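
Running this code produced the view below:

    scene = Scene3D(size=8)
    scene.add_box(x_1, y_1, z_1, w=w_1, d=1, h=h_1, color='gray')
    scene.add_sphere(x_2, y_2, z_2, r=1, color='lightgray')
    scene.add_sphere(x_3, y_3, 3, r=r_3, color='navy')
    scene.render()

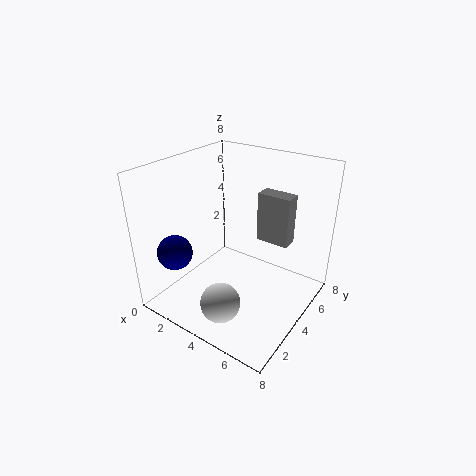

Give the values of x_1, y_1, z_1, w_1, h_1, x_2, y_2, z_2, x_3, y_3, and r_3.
x_1 = 4
y_1 = 6
z_1 = 3
w_1 = 2
h_1 = 3
x_2 = 5
y_2 = 1
z_2 = 2
x_3 = 1
y_3 = 2
r_3 = 1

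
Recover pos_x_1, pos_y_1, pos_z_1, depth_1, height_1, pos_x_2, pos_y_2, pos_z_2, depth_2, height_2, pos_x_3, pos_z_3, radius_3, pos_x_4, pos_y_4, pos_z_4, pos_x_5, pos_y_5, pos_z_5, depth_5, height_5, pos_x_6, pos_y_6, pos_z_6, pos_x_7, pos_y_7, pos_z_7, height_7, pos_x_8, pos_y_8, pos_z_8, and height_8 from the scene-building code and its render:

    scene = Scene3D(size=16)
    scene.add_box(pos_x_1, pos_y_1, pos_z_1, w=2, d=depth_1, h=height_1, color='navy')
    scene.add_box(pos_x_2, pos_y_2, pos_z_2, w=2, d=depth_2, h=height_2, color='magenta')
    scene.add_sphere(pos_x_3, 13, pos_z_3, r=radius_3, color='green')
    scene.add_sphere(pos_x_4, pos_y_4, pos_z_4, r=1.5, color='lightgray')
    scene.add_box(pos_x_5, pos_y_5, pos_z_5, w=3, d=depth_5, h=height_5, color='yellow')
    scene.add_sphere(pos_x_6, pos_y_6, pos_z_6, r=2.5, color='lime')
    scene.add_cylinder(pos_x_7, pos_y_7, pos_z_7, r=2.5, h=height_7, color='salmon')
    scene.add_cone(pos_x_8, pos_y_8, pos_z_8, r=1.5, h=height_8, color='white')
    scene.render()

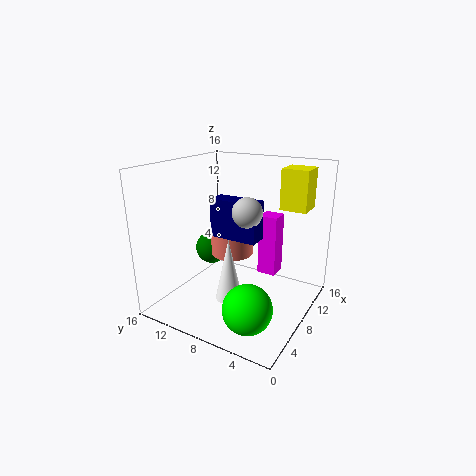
pos_x_1 = 5
pos_y_1 = 4.5
pos_z_1 = 9
depth_1 = 5
height_1 = 4
pos_x_2 = 8
pos_y_2 = 3.5
pos_z_2 = 4.5
depth_2 = 2
height_2 = 6.5
pos_x_3 = 10
pos_z_3 = 5
radius_3 = 2
pos_x_4 = 5.5
pos_y_4 = 5.5
pos_z_4 = 12
pos_x_5 = 11
pos_y_5 = 1.5
pos_z_5 = 11
depth_5 = 3
height_5 = 4.5
pos_x_6 = 3
pos_y_6 = 4
pos_z_6 = 3
pos_x_7 = 10
pos_y_7 = 10
pos_z_7 = 5
height_7 = 3.5
pos_x_8 = 6
pos_y_8 = 8
pos_z_8 = 1.5
height_8 = 7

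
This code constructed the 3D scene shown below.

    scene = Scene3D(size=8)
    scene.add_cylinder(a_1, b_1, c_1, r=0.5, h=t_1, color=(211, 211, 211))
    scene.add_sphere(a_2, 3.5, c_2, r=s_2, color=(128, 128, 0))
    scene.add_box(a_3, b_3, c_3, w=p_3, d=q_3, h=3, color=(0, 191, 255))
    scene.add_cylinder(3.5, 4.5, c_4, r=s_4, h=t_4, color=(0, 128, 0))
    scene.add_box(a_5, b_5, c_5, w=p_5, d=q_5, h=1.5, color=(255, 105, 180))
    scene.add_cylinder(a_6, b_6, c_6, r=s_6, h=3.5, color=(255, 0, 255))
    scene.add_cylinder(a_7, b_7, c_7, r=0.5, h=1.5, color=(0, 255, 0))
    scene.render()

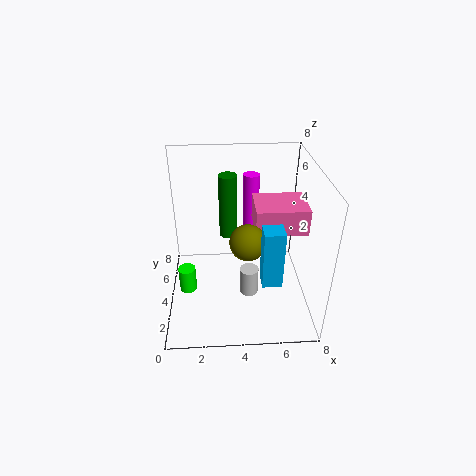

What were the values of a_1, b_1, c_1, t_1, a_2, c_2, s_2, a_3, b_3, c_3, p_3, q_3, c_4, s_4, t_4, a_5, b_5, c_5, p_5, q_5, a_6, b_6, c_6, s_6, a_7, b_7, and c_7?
a_1 = 4.5
b_1 = 2.5
c_1 = 1.5
t_1 = 1.5
a_2 = 4.5
c_2 = 4
s_2 = 1
a_3 = 5
b_3 = 1
c_3 = 3
p_3 = 1
q_3 = 1
c_4 = 4
s_4 = 0.5
t_4 = 3.5
a_5 = 5
b_5 = 4
c_5 = 4
p_5 = 3
q_5 = 2.5
a_6 = 5
b_6 = 7
c_6 = 3
s_6 = 0.5
a_7 = 1
b_7 = 4
c_7 = 0.5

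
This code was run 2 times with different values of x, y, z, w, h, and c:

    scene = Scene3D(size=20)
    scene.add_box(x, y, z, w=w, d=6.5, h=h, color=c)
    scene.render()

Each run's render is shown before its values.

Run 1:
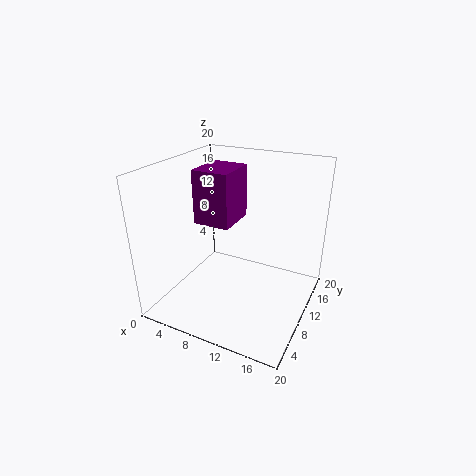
x = 2.5; y = 10.5; z = 10.5; w = 5.5; h = 8; c = 'purple'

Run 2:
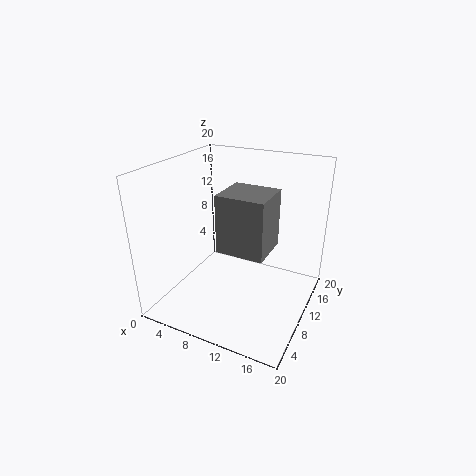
x = 7; y = 9; z = 7.5; w = 7; h = 8.5; c = 'gray'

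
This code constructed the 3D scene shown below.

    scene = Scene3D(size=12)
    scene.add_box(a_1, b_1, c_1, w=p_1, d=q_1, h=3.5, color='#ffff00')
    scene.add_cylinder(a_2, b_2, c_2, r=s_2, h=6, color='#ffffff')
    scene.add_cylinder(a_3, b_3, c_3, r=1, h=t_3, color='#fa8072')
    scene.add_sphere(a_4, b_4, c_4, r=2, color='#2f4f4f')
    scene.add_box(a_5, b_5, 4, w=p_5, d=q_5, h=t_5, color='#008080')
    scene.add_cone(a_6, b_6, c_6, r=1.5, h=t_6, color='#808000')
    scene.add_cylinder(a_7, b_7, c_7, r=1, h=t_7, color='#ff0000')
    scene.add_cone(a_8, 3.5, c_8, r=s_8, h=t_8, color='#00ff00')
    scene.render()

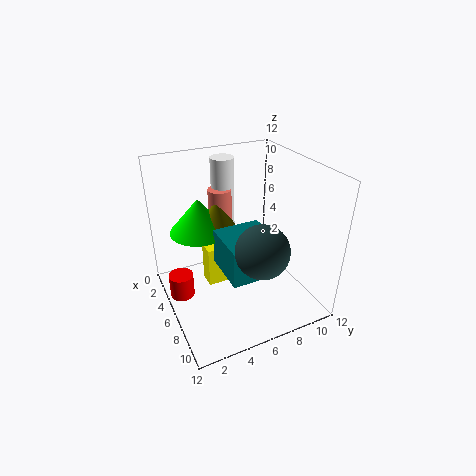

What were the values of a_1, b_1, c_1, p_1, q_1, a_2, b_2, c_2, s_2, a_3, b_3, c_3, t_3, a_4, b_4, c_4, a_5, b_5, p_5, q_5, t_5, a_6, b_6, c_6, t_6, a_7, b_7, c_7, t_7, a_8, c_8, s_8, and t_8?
a_1 = 4
b_1 = 3.5
c_1 = 1.5
p_1 = 1.5
q_1 = 3
a_2 = 3
b_2 = 6
c_2 = 6
s_2 = 1
a_3 = 3.5
b_3 = 5.5
c_3 = 6.5
t_3 = 3
a_4 = 10
b_4 = 6
c_4 = 7
a_5 = 5.5
b_5 = 4
p_5 = 4
q_5 = 4
t_5 = 3
a_6 = 4
b_6 = 5
c_6 = 6.5
t_6 = 2.5
a_7 = 5.5
b_7 = 1
c_7 = 1.5
t_7 = 2
a_8 = 3.5
c_8 = 6
s_8 = 2.5
t_8 = 3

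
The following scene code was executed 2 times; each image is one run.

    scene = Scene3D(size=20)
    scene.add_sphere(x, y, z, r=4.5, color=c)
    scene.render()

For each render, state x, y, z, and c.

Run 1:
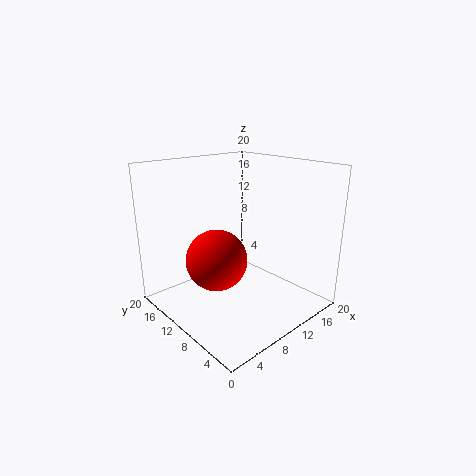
x = 8.5
y = 13
z = 6
c = 'red'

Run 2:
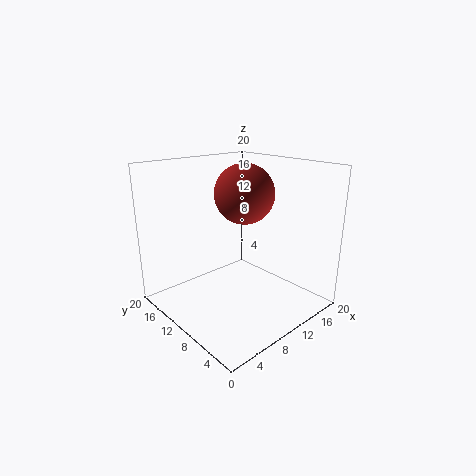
x = 14
y = 13
z = 15
c = 'brown'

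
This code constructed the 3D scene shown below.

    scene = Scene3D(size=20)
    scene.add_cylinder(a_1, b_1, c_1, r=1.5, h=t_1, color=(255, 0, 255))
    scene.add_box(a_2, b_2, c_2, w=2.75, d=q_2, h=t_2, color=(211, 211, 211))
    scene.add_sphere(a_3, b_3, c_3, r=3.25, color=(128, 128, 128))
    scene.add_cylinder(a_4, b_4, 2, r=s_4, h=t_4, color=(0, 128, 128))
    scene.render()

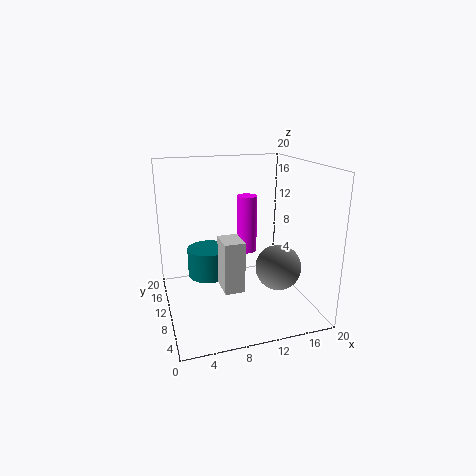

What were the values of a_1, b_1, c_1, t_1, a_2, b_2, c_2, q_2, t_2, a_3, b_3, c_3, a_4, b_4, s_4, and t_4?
a_1 = 12.5, b_1 = 13.5, c_1 = 6.5, t_1 = 8.5, a_2 = 7, b_2 = 6, c_2 = 3.75, q_2 = 3.75, t_2 = 7, a_3 = 15.5, b_3 = 8.25, c_3 = 5.5, a_4 = 7, b_4 = 16, s_4 = 3.25, t_4 = 4.5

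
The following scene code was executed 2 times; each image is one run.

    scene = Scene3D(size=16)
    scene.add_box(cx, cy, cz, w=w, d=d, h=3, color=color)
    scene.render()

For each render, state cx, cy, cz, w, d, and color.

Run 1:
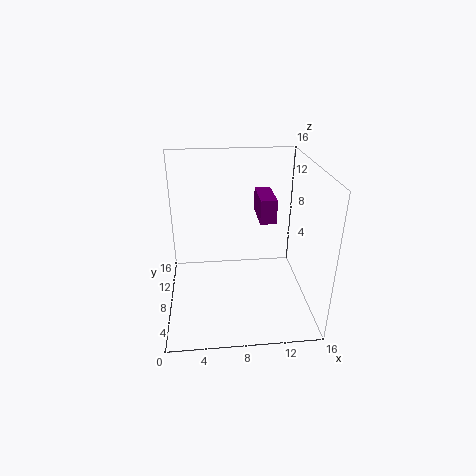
cx = 11
cy = 11
cz = 8
w = 2
d = 5
color = 'purple'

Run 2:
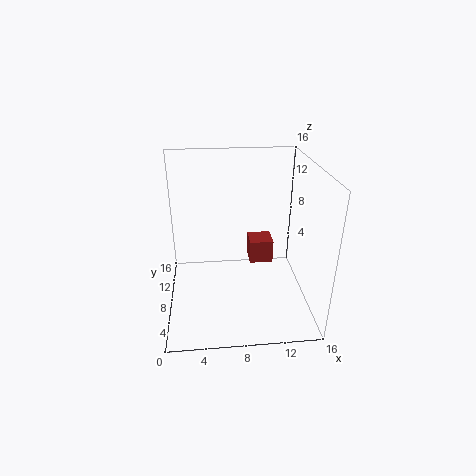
cx = 10
cy = 12
cz = 2
w = 3
d = 3
color = 'brown'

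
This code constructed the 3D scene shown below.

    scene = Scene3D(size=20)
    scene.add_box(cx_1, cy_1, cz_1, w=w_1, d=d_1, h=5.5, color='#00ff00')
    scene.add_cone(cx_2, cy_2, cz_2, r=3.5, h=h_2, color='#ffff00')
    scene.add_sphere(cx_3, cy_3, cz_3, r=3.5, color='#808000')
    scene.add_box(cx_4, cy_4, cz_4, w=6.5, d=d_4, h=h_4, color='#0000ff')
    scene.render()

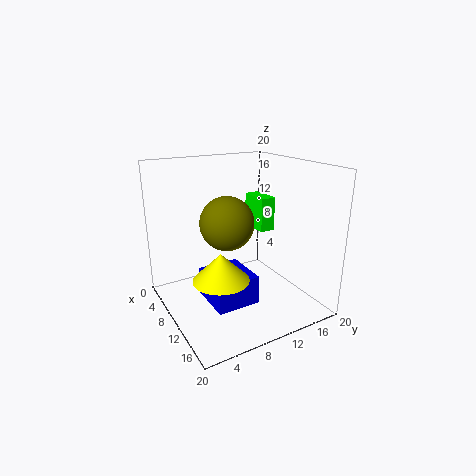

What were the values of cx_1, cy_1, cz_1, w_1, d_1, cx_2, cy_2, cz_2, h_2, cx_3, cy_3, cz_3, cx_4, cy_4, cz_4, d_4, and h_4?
cx_1 = 0.5; cy_1 = 17; cz_1 = 8; w_1 = 5; d_1 = 2.5; cx_2 = 14.5; cy_2 = 5; cz_2 = 7; h_2 = 3.5; cx_3 = 11.5; cy_3 = 7.5; cz_3 = 13; cx_4 = 7.5; cy_4 = 5; cz_4 = 1.5; d_4 = 6; h_4 = 4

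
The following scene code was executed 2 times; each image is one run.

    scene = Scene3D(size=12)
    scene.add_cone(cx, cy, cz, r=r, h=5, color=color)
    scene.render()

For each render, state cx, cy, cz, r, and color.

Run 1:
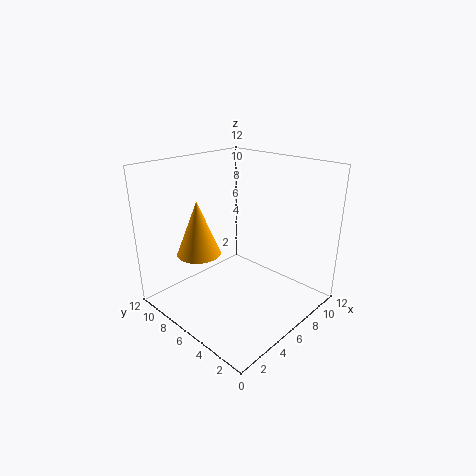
cx = 5
cy = 10
cz = 3.5
r = 2
color = 'orange'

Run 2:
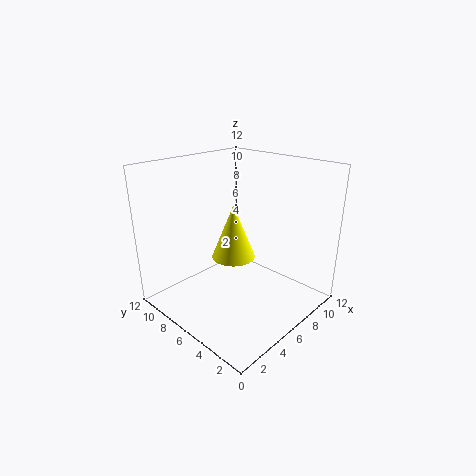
cx = 7.5
cy = 8
cz = 3
r = 2
color = 'yellow'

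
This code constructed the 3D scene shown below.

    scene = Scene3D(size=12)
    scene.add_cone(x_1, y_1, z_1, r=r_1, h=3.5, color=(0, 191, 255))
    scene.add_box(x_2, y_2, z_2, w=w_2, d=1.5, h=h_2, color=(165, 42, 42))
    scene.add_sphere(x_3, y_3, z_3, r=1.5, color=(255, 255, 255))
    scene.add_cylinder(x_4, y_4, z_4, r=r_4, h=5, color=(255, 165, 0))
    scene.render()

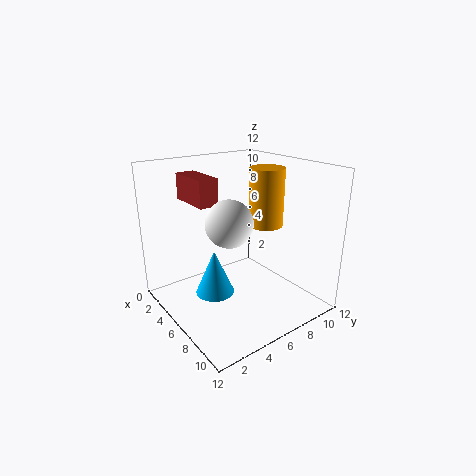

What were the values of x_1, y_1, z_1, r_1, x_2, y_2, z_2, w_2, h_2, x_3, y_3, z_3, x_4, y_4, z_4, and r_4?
x_1 = 7; y_1 = 3; z_1 = 2.5; r_1 = 1.5; x_2 = 3.5; y_2 = 2; z_2 = 9.5; w_2 = 3.5; h_2 = 2; x_3 = 10.5; y_3 = 2; z_3 = 9.5; x_4 = 6; y_4 = 9; z_4 = 6.5; r_4 = 1.5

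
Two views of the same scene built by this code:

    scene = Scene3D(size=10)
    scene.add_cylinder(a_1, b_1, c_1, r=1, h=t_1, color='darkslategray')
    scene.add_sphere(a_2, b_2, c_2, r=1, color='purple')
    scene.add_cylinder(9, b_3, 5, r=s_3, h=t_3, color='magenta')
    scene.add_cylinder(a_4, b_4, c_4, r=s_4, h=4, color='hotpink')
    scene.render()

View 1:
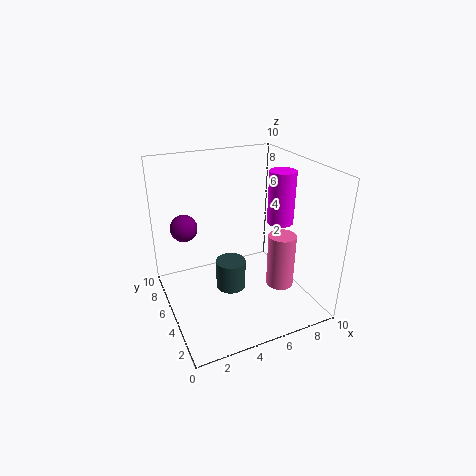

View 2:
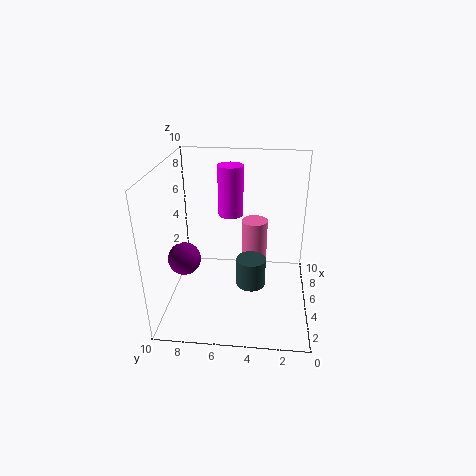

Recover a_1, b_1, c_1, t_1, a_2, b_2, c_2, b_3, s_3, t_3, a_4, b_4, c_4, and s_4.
a_1 = 4, b_1 = 4, c_1 = 2, t_1 = 2, a_2 = 2, b_2 = 8, c_2 = 5, b_3 = 6, s_3 = 1, t_3 = 4, a_4 = 8, b_4 = 4, c_4 = 1, s_4 = 1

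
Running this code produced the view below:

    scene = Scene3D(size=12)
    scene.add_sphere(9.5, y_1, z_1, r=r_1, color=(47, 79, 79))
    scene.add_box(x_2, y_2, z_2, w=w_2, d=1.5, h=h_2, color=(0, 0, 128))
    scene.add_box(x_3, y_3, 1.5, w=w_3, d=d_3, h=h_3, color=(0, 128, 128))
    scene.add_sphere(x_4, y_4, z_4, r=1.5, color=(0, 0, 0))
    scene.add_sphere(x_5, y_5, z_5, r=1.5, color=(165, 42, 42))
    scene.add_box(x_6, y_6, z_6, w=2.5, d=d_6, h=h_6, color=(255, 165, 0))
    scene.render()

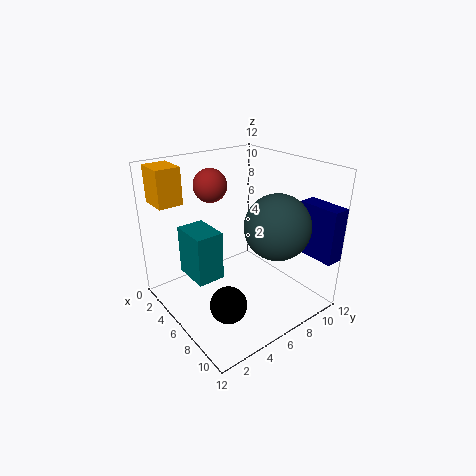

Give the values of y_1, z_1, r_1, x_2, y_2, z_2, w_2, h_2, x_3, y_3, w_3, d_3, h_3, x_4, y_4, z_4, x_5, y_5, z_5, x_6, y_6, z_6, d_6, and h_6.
y_1 = 7, z_1 = 8, r_1 = 2.5, x_2 = 8.5, y_2 = 10.5, z_2 = 4.5, w_2 = 3.5, h_2 = 4.5, x_3 = 1, y_3 = 3, w_3 = 3.5, d_3 = 2.5, h_3 = 4.5, x_4 = 8, y_4 = 3.5, z_4 = 1.5, x_5 = 2, y_5 = 6, z_5 = 9.5, x_6 = 1, y_6 = 0.5, z_6 = 9, d_6 = 2, h_6 = 3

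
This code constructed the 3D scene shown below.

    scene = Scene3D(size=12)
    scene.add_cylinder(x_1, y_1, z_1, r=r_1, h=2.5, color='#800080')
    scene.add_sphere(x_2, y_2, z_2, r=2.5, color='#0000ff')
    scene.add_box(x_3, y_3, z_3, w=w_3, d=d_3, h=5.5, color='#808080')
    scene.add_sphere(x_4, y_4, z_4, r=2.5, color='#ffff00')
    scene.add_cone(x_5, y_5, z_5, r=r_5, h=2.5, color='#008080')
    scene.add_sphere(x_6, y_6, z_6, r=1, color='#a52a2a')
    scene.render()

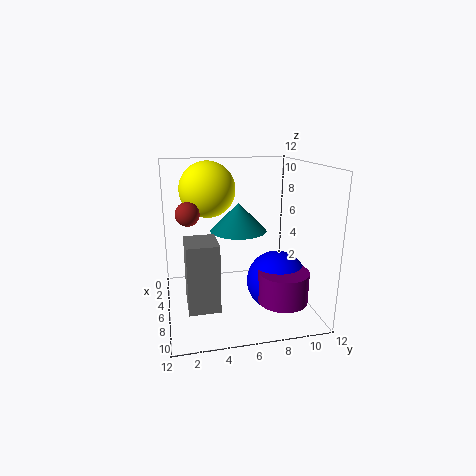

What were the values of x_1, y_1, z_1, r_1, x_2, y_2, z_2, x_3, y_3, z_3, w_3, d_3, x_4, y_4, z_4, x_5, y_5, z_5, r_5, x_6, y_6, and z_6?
x_1 = 9, y_1 = 9, z_1 = 1.5, r_1 = 2, x_2 = 7.5, y_2 = 9, z_2 = 2.5, x_3 = 6, y_3 = 1.5, z_3 = 1, w_3 = 3, d_3 = 2.5, x_4 = 2.5, y_4 = 4, z_4 = 9.5, x_5 = 4, y_5 = 6.5, z_5 = 6, r_5 = 2.5, x_6 = 5, y_6 = 2, z_6 = 8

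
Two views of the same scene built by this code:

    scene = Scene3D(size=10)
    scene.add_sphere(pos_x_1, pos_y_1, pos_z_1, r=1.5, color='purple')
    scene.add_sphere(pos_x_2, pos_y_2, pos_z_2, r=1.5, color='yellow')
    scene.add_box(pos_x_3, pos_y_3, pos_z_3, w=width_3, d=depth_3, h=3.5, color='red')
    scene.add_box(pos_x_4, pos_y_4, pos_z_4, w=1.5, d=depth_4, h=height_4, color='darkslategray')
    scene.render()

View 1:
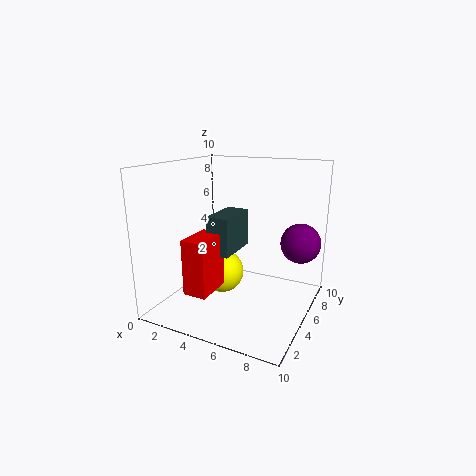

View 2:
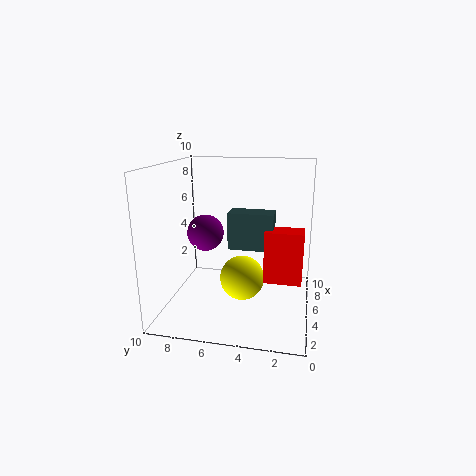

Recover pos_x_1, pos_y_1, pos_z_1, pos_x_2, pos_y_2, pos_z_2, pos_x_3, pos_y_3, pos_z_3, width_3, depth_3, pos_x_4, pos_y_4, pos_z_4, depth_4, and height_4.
pos_x_1 = 8.5; pos_y_1 = 8.5; pos_z_1 = 4; pos_x_2 = 4; pos_y_2 = 4.5; pos_z_2 = 2.5; pos_x_3 = 3.5; pos_y_3 = 0.5; pos_z_3 = 2.5; width_3 = 1.5; depth_3 = 2.5; pos_x_4 = 4; pos_y_4 = 2.5; pos_z_4 = 4.5; depth_4 = 3; height_4 = 2.5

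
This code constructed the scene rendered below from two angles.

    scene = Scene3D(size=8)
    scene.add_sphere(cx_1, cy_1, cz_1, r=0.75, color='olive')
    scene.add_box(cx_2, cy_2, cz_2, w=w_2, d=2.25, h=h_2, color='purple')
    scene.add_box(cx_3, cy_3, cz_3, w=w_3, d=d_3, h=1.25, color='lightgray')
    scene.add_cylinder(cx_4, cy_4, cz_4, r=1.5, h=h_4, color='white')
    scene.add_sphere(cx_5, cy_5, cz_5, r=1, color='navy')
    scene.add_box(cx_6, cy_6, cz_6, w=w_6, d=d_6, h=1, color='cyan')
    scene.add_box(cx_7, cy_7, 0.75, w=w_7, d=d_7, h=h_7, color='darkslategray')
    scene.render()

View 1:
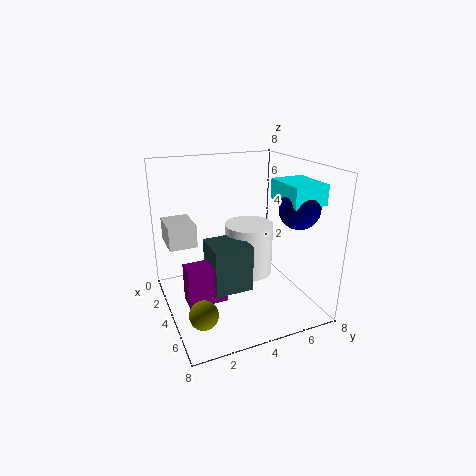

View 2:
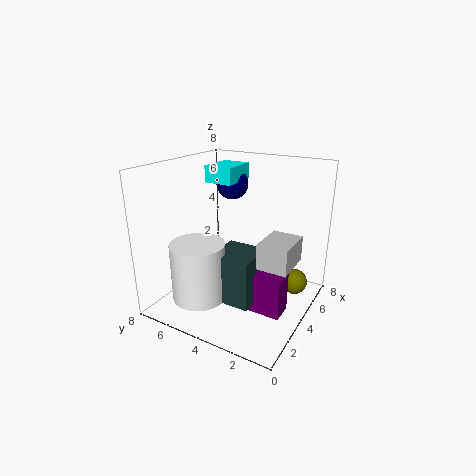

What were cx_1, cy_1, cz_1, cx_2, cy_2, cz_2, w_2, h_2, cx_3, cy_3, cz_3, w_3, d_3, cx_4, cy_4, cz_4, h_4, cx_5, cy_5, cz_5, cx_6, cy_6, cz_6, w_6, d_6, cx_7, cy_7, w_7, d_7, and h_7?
cx_1 = 6; cy_1 = 1.25; cz_1 = 1; cx_2 = 3; cy_2 = 1; cz_2 = 0.25; w_2 = 1.25; h_2 = 2.25; cx_3 = 1.75; cy_3 = 0.25; cz_3 = 3.75; w_3 = 2; d_3 = 1.5; cx_4 = 2.25; cy_4 = 5.5; cz_4 = 0.75; h_4 = 3.25; cx_5 = 6.75; cy_5 = 6; cz_5 = 6.25; cx_6 = 5.25; cy_6 = 5.25; cz_6 = 6.5; w_6 = 2.25; d_6 = 1.75; cx_7 = 2.25; cy_7 = 2.5; w_7 = 2.25; d_7 = 2.25; h_7 = 2.75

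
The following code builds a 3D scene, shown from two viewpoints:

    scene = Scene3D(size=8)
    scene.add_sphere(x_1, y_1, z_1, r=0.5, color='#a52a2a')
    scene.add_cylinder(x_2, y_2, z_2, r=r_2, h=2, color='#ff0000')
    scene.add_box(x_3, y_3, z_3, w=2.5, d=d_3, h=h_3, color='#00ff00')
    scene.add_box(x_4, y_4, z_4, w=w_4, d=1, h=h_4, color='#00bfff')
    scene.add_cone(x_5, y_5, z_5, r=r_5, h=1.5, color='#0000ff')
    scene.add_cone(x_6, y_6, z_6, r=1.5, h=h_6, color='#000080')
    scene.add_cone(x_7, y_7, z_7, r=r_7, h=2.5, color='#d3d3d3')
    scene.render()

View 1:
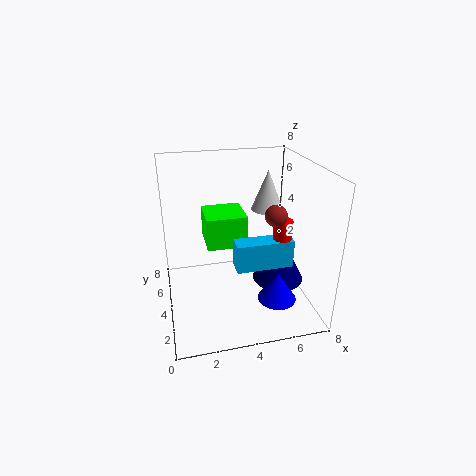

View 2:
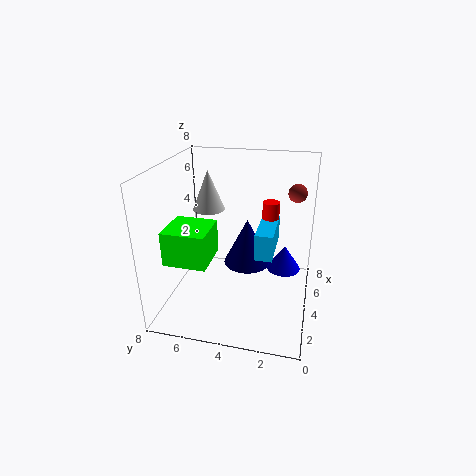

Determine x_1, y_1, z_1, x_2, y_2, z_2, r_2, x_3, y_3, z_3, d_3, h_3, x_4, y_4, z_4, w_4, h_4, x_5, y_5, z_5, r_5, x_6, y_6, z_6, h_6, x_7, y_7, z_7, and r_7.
x_1 = 5
y_1 = 1
z_1 = 6.5
x_2 = 6
y_2 = 2.5
z_2 = 3.5
r_2 = 0.5
x_3 = 2.5
y_3 = 5.5
z_3 = 2.5
d_3 = 2.5
h_3 = 2
x_4 = 3.5
y_4 = 2
z_4 = 3
w_4 = 3
h_4 = 1.5
x_5 = 5.5
y_5 = 1.5
z_5 = 1.5
r_5 = 1
x_6 = 6.5
y_6 = 4
z_6 = 1
h_6 = 3
x_7 = 6.5
y_7 = 6.5
z_7 = 4.5
r_7 = 1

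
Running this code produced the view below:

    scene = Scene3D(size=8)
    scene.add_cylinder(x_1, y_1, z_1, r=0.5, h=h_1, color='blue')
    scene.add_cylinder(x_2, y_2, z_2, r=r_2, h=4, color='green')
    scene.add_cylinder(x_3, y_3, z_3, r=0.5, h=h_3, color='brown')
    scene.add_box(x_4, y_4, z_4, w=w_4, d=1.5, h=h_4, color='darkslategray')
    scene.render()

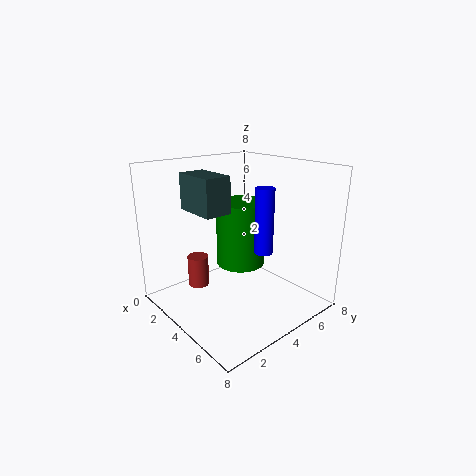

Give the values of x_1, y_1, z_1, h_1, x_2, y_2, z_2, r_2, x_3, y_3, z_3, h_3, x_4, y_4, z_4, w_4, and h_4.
x_1 = 5.5
y_1 = 4.5
z_1 = 3.5
h_1 = 3.5
x_2 = 2.5
y_2 = 5.5
z_2 = 1.5
r_2 = 1.5
x_3 = 4.5
y_3 = 1
z_3 = 2.5
h_3 = 1.5
x_4 = 1.5
y_4 = 2
z_4 = 5.5
w_4 = 2.5
h_4 = 2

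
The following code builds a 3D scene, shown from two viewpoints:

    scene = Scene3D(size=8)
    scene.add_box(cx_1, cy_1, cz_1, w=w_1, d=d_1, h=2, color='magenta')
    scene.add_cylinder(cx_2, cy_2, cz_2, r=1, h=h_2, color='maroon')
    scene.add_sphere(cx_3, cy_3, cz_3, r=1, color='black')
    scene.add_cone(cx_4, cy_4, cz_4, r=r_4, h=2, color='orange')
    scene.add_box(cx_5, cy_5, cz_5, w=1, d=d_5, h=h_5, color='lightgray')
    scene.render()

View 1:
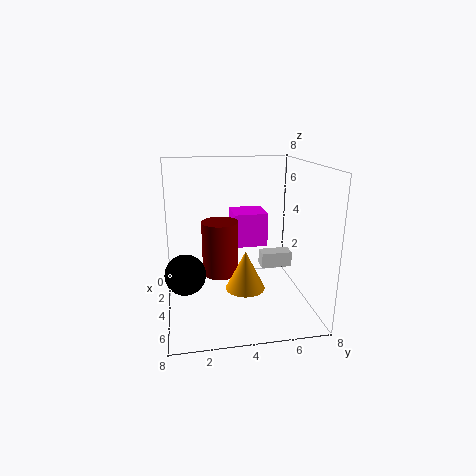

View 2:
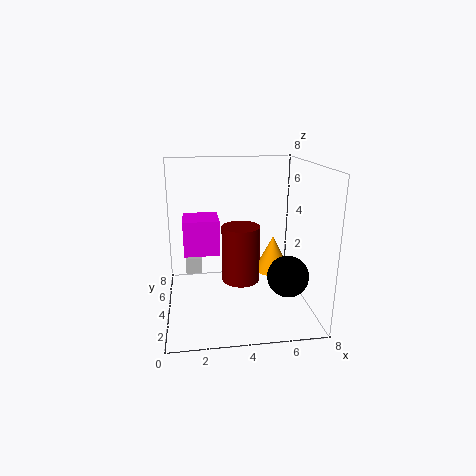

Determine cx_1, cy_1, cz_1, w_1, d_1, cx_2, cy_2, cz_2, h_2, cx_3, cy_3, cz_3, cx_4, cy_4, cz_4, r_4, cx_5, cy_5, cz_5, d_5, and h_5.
cx_1 = 1
cy_1 = 4
cz_1 = 3
w_1 = 2
d_1 = 2
cx_2 = 4
cy_2 = 3
cz_2 = 2
h_2 = 3
cx_3 = 6
cy_3 = 1
cz_3 = 3
cx_4 = 6
cy_4 = 4
cz_4 = 2
r_4 = 1
cx_5 = 1
cy_5 = 6
cz_5 = 1
d_5 = 2
h_5 = 1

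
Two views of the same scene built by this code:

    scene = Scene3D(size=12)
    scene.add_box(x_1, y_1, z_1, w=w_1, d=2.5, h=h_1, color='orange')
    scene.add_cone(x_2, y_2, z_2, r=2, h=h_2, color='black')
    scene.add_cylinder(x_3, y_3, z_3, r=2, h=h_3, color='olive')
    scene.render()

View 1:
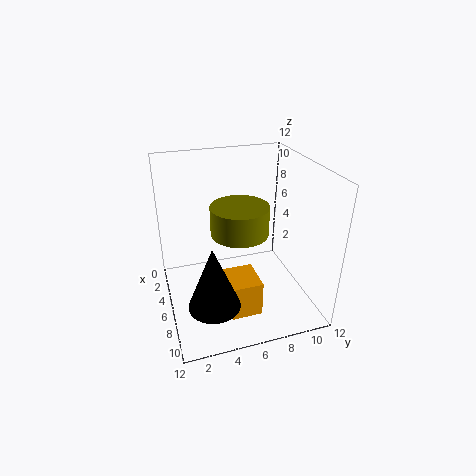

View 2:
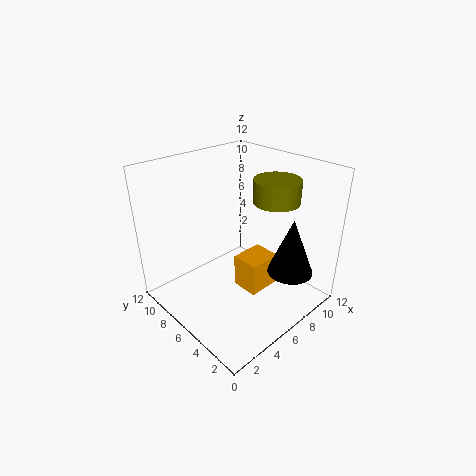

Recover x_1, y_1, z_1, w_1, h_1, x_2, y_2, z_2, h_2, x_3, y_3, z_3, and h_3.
x_1 = 6.5; y_1 = 4.5; z_1 = 0.5; w_1 = 3; h_1 = 3; x_2 = 9.5; y_2 = 3; z_2 = 2.5; h_2 = 5; x_3 = 9.5; y_3 = 5; z_3 = 8.5; h_3 = 2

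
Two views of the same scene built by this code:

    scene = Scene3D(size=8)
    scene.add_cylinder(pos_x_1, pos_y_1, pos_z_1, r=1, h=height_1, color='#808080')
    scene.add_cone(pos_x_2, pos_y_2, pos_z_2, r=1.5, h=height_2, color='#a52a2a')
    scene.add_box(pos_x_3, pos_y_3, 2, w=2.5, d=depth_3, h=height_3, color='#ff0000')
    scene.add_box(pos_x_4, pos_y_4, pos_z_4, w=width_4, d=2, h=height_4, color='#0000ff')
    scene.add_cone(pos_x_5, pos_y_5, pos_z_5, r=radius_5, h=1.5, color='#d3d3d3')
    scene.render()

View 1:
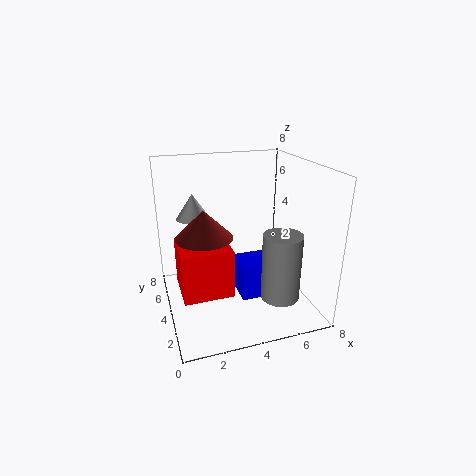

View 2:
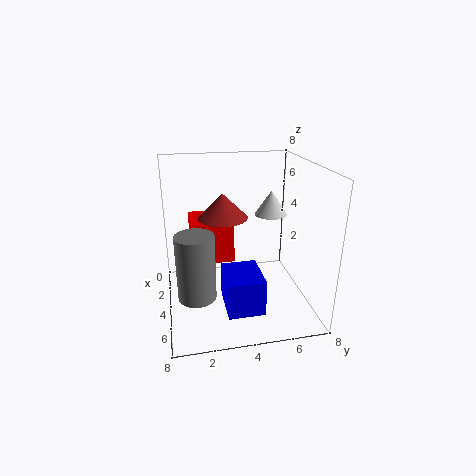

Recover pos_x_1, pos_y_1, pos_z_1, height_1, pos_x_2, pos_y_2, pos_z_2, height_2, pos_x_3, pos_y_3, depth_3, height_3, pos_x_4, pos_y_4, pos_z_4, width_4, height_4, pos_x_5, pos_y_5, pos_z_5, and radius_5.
pos_x_1 = 5.5
pos_y_1 = 1.5
pos_z_1 = 1.5
height_1 = 3.5
pos_x_2 = 2
pos_y_2 = 3.5
pos_z_2 = 4.5
height_2 = 1.5
pos_x_3 = 0.5
pos_y_3 = 1.5
depth_3 = 2.5
height_3 = 2.5
pos_x_4 = 4
pos_y_4 = 3
pos_z_4 = 0.5
width_4 = 2.5
height_4 = 2
pos_x_5 = 2
pos_y_5 = 6.5
pos_z_5 = 4.5
radius_5 = 1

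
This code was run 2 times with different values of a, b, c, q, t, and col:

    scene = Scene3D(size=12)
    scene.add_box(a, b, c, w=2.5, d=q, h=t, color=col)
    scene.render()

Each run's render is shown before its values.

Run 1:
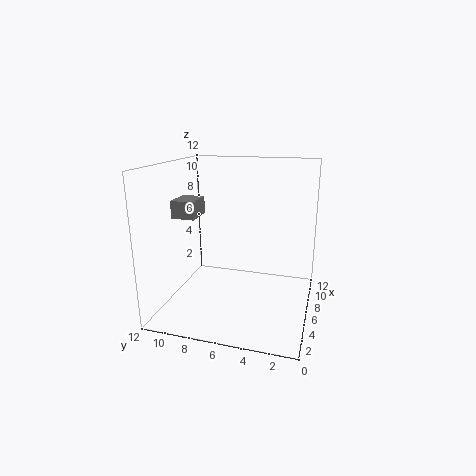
a = 5, b = 9.5, c = 7.5, q = 2, t = 1.5, col = 'gray'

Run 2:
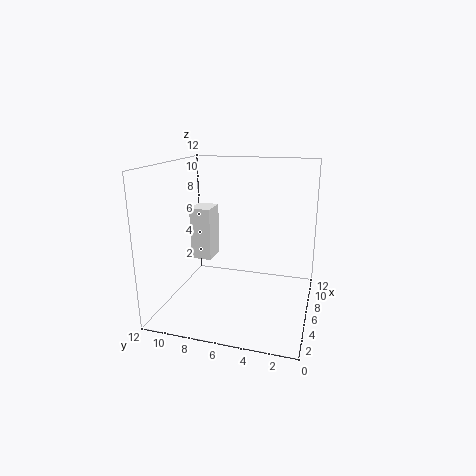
a = 8.5, b = 9.5, c = 2.5, q = 2, t = 5, col = 'white'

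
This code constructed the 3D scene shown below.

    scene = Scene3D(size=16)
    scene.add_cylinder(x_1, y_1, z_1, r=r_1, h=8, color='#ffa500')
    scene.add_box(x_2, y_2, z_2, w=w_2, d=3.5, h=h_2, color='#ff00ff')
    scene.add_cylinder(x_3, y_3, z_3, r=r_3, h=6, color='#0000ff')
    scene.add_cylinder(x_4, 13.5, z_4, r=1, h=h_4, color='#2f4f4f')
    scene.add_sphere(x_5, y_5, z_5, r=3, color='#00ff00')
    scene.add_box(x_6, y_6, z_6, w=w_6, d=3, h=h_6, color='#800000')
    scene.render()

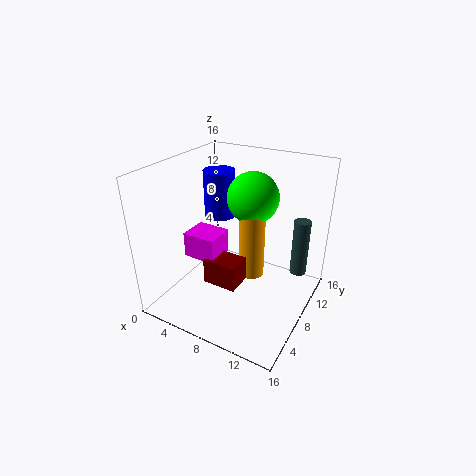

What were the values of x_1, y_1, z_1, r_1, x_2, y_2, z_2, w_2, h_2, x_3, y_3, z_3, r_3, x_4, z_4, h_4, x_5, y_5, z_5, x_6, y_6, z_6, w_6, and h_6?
x_1 = 8.5; y_1 = 10.5; z_1 = 2; r_1 = 1.5; x_2 = 1.5; y_2 = 6.5; z_2 = 4.5; w_2 = 4; h_2 = 3; x_3 = 2.5; y_3 = 13; z_3 = 7.5; r_3 = 2; x_4 = 13.5; z_4 = 2; h_4 = 7; x_5 = 8; y_5 = 11.5; z_5 = 11.5; x_6 = 4.5; y_6 = 6; z_6 = 2; w_6 = 4; h_6 = 3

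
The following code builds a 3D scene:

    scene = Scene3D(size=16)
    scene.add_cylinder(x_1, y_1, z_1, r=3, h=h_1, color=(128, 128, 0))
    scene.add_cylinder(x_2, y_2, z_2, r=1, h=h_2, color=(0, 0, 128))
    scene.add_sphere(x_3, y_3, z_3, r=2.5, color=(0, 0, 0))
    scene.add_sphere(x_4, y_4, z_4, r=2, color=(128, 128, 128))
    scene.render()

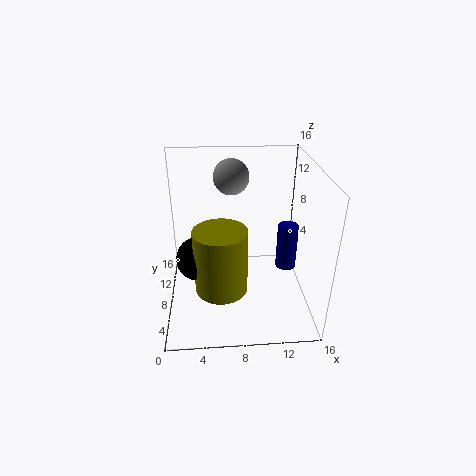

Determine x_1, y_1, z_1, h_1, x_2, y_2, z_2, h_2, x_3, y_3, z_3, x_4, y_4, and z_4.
x_1 = 6, y_1 = 7, z_1 = 2, h_1 = 7.5, x_2 = 12.5, y_2 = 4, z_2 = 7, h_2 = 4.5, x_3 = 3.5, y_3 = 8, z_3 = 5.5, x_4 = 7.5, y_4 = 11, z_4 = 14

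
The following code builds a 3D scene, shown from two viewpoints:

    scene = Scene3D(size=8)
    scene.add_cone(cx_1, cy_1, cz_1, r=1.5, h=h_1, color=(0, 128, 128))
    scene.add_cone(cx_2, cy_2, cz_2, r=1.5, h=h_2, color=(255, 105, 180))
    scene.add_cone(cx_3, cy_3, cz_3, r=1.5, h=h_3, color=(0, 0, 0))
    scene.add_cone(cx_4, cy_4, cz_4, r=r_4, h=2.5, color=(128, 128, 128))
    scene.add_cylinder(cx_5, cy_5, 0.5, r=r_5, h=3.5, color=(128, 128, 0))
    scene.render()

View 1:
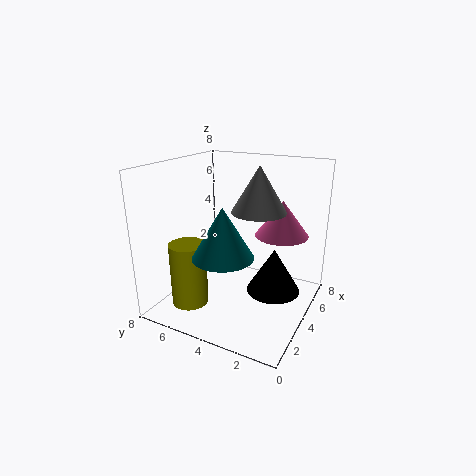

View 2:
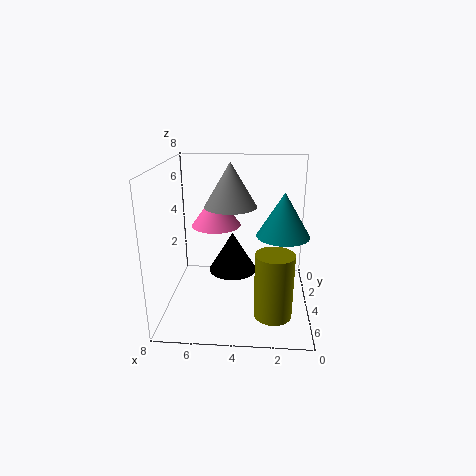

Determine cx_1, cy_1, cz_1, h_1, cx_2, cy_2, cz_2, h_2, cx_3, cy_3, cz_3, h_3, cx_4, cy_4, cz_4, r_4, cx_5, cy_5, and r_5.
cx_1 = 1.5; cy_1 = 3.5; cz_1 = 4; h_1 = 2.5; cx_2 = 5.5; cy_2 = 2; cz_2 = 4; h_2 = 2; cx_3 = 4.5; cy_3 = 2; cz_3 = 1; h_3 = 2.5; cx_4 = 4.5; cy_4 = 3; cz_4 = 5.5; r_4 = 1.5; cx_5 = 2; cy_5 = 6; r_5 = 1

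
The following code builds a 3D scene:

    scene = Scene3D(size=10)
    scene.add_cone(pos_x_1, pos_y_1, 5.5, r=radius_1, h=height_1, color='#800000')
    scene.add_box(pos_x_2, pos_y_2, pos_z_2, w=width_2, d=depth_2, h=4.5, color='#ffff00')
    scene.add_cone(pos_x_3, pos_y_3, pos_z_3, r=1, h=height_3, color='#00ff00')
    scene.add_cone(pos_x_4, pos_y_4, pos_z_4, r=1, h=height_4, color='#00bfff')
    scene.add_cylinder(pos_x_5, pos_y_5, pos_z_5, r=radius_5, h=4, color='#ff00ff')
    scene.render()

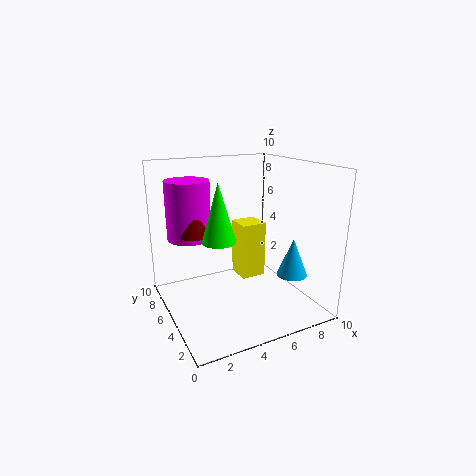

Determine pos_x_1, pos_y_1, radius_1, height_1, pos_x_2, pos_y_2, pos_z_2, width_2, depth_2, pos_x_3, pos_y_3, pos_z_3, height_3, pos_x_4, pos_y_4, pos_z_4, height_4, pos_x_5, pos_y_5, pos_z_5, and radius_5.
pos_x_1 = 2, pos_y_1 = 5.5, radius_1 = 1, height_1 = 2.5, pos_x_2 = 6.5, pos_y_2 = 7, pos_z_2 = 0.5, width_2 = 2, depth_2 = 2, pos_x_3 = 2.5, pos_y_3 = 2.5, pos_z_3 = 6, height_3 = 3.5, pos_x_4 = 7.5, pos_y_4 = 2, pos_z_4 = 3, height_4 = 2.5, pos_x_5 = 2, pos_y_5 = 6.5, pos_z_5 = 5, radius_5 = 1.5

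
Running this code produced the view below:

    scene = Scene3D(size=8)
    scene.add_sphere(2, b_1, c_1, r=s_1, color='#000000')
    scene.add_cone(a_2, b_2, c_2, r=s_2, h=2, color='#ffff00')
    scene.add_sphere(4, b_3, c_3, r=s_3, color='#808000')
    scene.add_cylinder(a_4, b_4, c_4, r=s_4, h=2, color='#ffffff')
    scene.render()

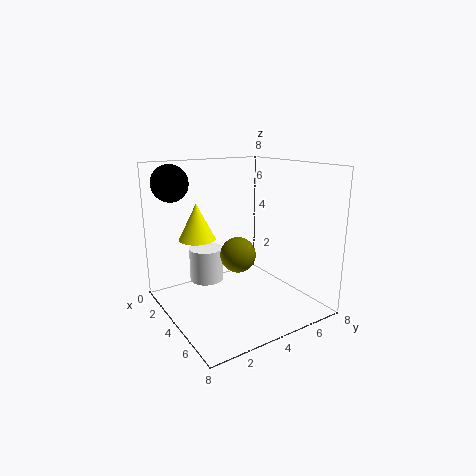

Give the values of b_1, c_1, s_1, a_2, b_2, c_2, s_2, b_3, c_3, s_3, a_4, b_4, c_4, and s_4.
b_1 = 1; c_1 = 7; s_1 = 1; a_2 = 3; b_2 = 2; c_2 = 4; s_2 = 1; b_3 = 4; c_3 = 3; s_3 = 1; a_4 = 2; b_4 = 3; c_4 = 1; s_4 = 1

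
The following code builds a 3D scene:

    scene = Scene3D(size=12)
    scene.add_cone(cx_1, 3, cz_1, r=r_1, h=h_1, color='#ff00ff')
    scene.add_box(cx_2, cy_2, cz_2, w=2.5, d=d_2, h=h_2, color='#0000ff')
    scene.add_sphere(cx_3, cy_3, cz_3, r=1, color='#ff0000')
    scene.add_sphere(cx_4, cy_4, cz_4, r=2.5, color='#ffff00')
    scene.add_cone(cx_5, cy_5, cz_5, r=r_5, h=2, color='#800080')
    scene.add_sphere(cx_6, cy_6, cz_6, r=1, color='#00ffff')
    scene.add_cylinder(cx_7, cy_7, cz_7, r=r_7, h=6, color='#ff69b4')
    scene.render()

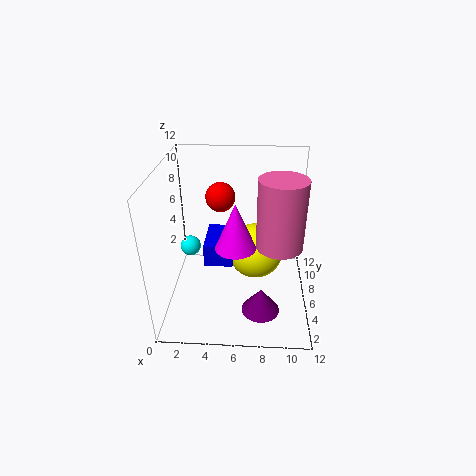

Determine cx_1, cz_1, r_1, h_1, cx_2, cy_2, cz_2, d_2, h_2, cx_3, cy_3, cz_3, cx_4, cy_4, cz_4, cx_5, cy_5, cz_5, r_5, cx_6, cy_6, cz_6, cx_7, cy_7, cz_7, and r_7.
cx_1 = 6; cz_1 = 7; r_1 = 1.5; h_1 = 3.5; cx_2 = 3; cy_2 = 6; cz_2 = 3; d_2 = 4; h_2 = 2; cx_3 = 5; cy_3 = 3; cz_3 = 11; cx_4 = 7.5; cy_4 = 8; cz_4 = 3.5; cx_5 = 8; cy_5 = 2.5; cz_5 = 1.5; r_5 = 1.5; cx_6 = 1; cy_6 = 10; cz_6 = 2.5; cx_7 = 9.5; cy_7 = 6.5; cz_7 = 5; r_7 = 2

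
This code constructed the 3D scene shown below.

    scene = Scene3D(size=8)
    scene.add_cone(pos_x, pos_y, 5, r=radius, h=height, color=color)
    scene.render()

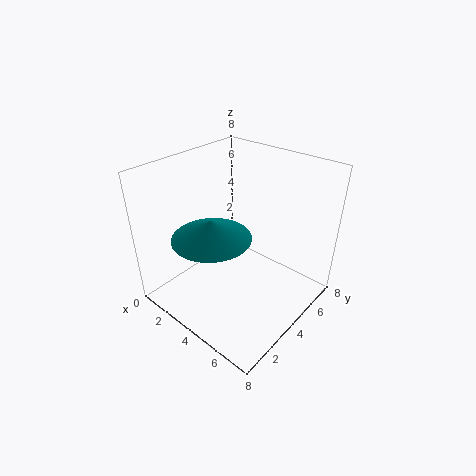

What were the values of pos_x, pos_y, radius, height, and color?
pos_x = 4
pos_y = 2
radius = 2
height = 1
color = 'teal'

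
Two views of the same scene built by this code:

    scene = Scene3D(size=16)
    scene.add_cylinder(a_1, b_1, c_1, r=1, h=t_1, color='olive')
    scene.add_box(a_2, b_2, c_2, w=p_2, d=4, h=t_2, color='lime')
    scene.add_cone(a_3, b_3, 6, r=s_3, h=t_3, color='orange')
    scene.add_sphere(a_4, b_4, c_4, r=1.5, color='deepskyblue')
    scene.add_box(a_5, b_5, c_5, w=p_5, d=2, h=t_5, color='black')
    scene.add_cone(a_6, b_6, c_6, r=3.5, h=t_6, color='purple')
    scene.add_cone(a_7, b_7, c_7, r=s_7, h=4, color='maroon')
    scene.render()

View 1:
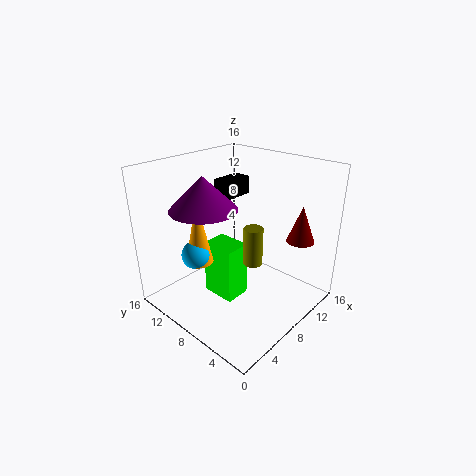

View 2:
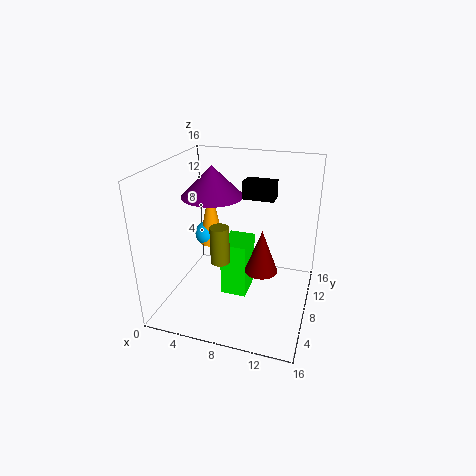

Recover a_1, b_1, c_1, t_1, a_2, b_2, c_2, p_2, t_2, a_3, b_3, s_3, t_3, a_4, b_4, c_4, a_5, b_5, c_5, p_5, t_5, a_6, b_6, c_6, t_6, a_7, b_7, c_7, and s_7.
a_1 = 7; b_1 = 5; c_1 = 6.5; t_1 = 4; a_2 = 6; b_2 = 7.5; c_2 = 0.5; p_2 = 3; t_2 = 6.5; a_3 = 4; b_3 = 10; s_3 = 1.5; t_3 = 7; a_4 = 3.5; b_4 = 10; c_4 = 7; a_5 = 8; b_5 = 9.5; c_5 = 12; p_5 = 3.5; t_5 = 2; a_6 = 4.5; b_6 = 9.5; c_6 = 12; t_6 = 3.5; a_7 = 12; b_7 = 2.5; c_7 = 8; s_7 = 1.5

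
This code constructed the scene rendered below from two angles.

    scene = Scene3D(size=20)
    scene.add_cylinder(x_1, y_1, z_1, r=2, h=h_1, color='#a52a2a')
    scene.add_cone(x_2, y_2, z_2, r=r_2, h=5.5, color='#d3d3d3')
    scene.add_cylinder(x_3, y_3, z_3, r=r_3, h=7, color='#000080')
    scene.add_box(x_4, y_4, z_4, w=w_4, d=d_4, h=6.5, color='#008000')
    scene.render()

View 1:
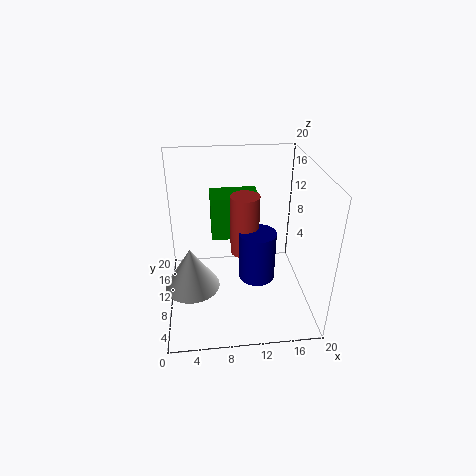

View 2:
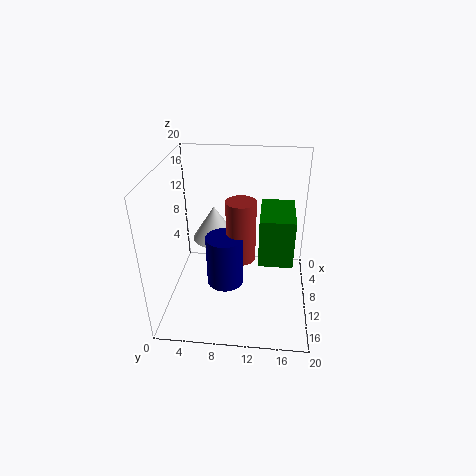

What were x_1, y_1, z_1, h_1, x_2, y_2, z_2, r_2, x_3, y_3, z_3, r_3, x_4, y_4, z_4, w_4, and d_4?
x_1 = 11
y_1 = 10.5
z_1 = 7.5
h_1 = 8.5
x_2 = 3.5
y_2 = 5.5
z_2 = 6
r_2 = 3.5
x_3 = 12.5
y_3 = 8.5
z_3 = 4.5
r_3 = 2.5
x_4 = 6.5
y_4 = 13
z_4 = 8
w_4 = 7
d_4 = 4.5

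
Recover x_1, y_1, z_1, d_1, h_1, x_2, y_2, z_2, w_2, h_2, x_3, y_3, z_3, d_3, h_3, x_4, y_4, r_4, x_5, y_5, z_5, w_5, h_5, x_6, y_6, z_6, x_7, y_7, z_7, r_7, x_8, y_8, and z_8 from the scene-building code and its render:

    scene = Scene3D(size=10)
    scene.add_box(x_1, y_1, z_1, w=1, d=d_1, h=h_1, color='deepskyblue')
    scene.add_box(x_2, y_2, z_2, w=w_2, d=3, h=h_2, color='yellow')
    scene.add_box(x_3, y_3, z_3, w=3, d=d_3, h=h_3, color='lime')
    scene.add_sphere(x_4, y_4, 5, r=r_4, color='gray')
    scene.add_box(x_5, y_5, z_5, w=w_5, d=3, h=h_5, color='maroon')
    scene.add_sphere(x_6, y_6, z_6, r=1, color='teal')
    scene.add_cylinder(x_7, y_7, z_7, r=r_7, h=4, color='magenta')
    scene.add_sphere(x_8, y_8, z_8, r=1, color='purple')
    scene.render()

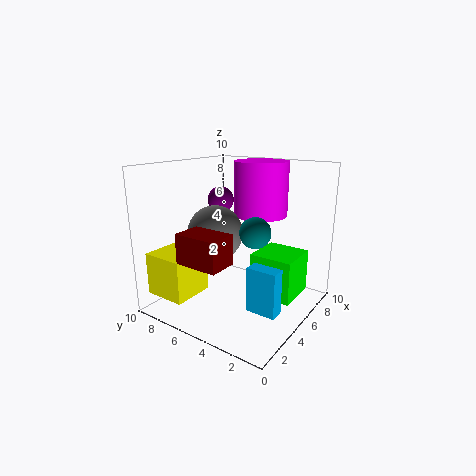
x_1 = 3
y_1 = 1
z_1 = 1
d_1 = 2
h_1 = 3
x_2 = 1
y_2 = 7
z_2 = 1
w_2 = 3
h_2 = 3
x_3 = 5
y_3 = 1
z_3 = 1
d_3 = 3
h_3 = 3
x_4 = 5
y_4 = 7
r_4 = 2
x_5 = 1
y_5 = 4
z_5 = 4
w_5 = 2
h_5 = 2
x_6 = 4
y_6 = 3
z_6 = 6
x_7 = 8
y_7 = 5
z_7 = 6
r_7 = 2
x_8 = 7
y_8 = 8
z_8 = 7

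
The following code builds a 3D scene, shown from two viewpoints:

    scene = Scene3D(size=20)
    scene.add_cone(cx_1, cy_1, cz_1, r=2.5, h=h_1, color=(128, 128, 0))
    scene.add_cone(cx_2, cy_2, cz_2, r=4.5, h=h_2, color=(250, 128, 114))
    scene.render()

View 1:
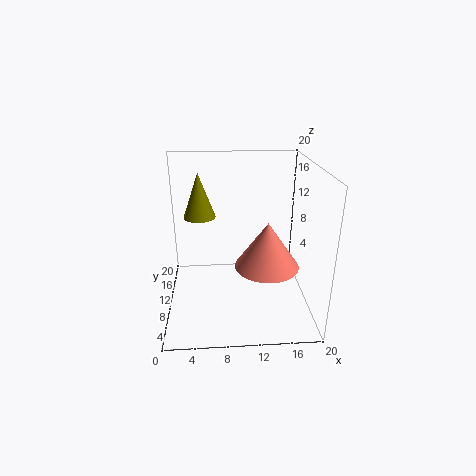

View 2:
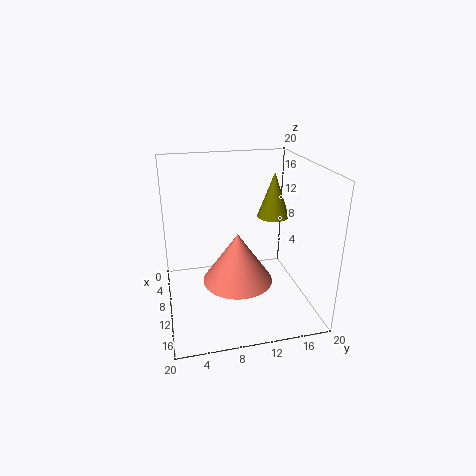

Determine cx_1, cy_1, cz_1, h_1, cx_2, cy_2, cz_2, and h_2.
cx_1 = 4.5
cy_1 = 17
cz_1 = 10.5
h_1 = 7
cx_2 = 14
cy_2 = 9
cz_2 = 6
h_2 = 6.5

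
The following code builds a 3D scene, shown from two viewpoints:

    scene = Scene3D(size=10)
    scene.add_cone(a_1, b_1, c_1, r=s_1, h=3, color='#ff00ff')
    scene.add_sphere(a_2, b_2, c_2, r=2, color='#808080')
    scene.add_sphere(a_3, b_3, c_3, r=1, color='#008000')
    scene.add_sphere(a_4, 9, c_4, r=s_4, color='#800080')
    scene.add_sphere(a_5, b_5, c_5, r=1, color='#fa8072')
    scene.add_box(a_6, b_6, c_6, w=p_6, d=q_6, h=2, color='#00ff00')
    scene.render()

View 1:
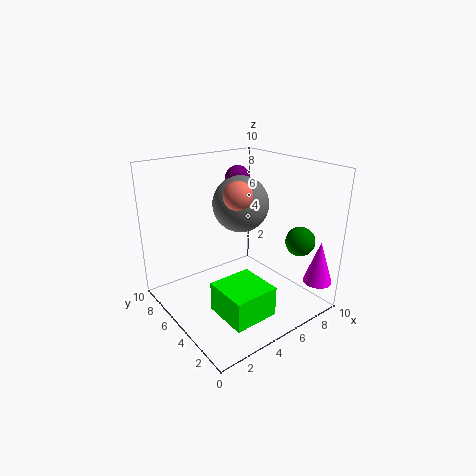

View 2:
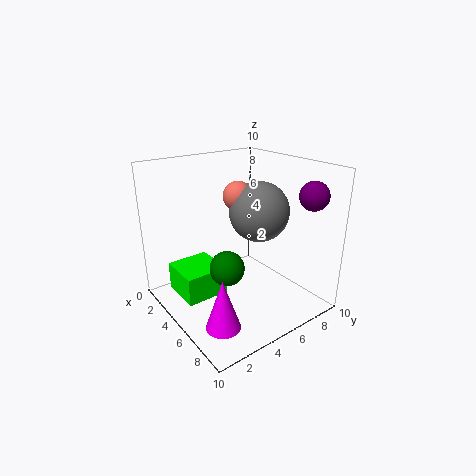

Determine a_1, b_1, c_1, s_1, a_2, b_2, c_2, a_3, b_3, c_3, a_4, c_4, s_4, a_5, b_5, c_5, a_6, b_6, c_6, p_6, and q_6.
a_1 = 9, b_1 = 1, c_1 = 2, s_1 = 1, a_2 = 6, b_2 = 6, c_2 = 7, a_3 = 8, b_3 = 2, c_3 = 5, a_4 = 8, c_4 = 8, s_4 = 1, a_5 = 5, b_5 = 5, c_5 = 8, a_6 = 2, b_6 = 1, c_6 = 1, p_6 = 3, q_6 = 3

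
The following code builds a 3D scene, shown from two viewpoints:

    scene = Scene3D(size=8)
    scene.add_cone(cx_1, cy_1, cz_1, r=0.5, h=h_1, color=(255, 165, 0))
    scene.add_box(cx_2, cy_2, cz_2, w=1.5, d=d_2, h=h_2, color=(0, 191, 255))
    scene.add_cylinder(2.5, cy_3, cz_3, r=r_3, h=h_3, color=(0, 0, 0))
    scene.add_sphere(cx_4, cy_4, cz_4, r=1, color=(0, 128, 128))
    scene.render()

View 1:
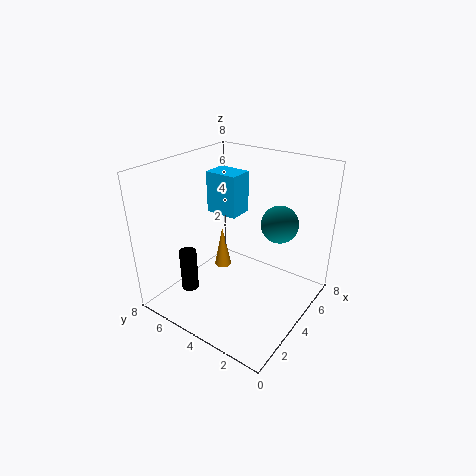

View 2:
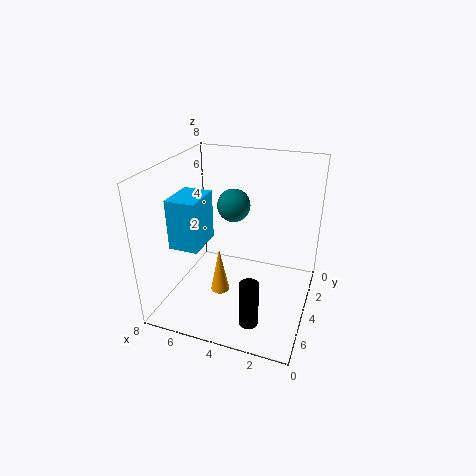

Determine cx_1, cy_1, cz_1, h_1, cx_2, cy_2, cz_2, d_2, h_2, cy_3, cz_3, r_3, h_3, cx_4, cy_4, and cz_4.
cx_1 = 4.5
cy_1 = 5.5
cz_1 = 1.5
h_1 = 2.5
cx_2 = 5
cy_2 = 5
cz_2 = 4.5
d_2 = 2
h_2 = 2.5
cy_3 = 6.5
cz_3 = 0.5
r_3 = 0.5
h_3 = 2.5
cx_4 = 5
cy_4 = 2
cz_4 = 5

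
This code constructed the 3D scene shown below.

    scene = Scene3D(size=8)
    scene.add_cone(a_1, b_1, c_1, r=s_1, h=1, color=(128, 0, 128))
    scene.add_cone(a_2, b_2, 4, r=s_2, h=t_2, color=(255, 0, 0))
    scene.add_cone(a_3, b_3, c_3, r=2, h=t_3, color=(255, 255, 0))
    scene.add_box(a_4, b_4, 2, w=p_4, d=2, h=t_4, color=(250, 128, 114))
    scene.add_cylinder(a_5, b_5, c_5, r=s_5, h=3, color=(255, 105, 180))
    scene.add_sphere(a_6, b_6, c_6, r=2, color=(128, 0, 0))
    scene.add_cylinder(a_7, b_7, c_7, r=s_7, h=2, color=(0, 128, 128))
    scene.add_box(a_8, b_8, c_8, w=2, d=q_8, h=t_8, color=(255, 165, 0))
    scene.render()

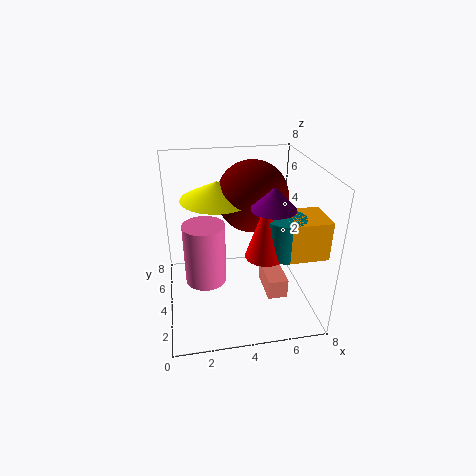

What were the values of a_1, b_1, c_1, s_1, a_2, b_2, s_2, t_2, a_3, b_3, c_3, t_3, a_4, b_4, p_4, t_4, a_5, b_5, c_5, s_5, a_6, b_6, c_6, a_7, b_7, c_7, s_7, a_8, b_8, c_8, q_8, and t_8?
a_1 = 5; b_1 = 1; c_1 = 7; s_1 = 1; a_2 = 5; b_2 = 2; s_2 = 1; t_2 = 3; a_3 = 3; b_3 = 5; c_3 = 6; t_3 = 1; a_4 = 5; b_4 = 1; p_4 = 1; t_4 = 1; a_5 = 2; b_5 = 2; c_5 = 3; s_5 = 1; a_6 = 5; b_6 = 5; c_6 = 6; a_7 = 6; b_7 = 2; c_7 = 4; s_7 = 1; a_8 = 6; b_8 = 1; c_8 = 4; q_8 = 2; t_8 = 2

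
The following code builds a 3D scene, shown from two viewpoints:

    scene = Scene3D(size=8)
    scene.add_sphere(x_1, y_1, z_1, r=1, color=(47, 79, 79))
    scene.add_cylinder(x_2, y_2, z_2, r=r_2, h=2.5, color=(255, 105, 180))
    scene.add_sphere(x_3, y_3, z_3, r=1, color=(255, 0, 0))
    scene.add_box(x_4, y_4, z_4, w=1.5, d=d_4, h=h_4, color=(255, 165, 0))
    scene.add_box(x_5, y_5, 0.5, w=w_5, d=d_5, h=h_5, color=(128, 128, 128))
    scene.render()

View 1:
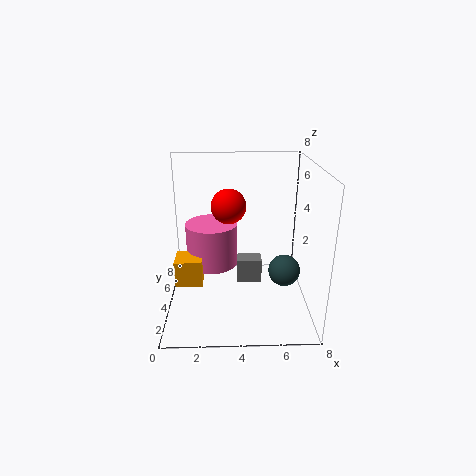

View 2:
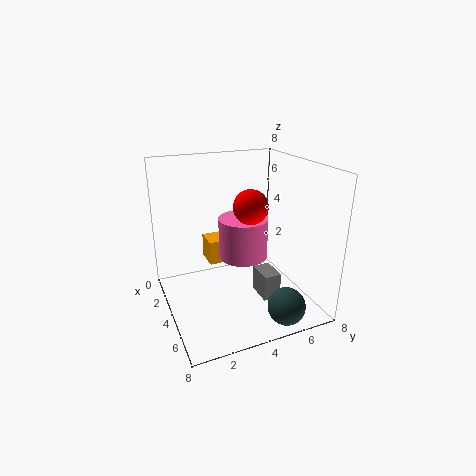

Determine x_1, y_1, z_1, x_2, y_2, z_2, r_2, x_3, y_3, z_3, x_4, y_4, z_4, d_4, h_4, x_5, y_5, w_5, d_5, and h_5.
x_1 = 7, y_1 = 5.5, z_1 = 1, x_2 = 2.5, y_2 = 5, z_2 = 2, r_2 = 1.5, x_3 = 3.5, y_3 = 5, z_3 = 5.5, x_4 = 0.5, y_4 = 3, z_4 = 1.5, d_4 = 1.5, h_4 = 1.5, x_5 = 4, y_5 = 5, w_5 = 1.5, d_5 = 1, h_5 = 1.5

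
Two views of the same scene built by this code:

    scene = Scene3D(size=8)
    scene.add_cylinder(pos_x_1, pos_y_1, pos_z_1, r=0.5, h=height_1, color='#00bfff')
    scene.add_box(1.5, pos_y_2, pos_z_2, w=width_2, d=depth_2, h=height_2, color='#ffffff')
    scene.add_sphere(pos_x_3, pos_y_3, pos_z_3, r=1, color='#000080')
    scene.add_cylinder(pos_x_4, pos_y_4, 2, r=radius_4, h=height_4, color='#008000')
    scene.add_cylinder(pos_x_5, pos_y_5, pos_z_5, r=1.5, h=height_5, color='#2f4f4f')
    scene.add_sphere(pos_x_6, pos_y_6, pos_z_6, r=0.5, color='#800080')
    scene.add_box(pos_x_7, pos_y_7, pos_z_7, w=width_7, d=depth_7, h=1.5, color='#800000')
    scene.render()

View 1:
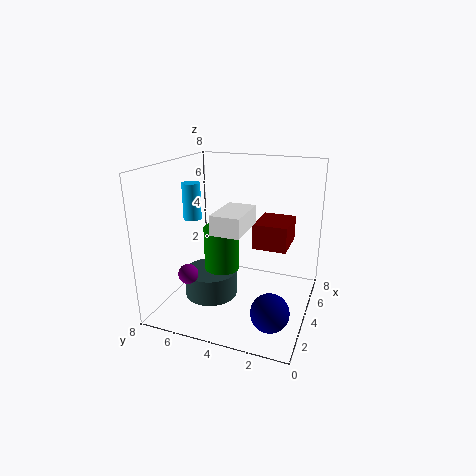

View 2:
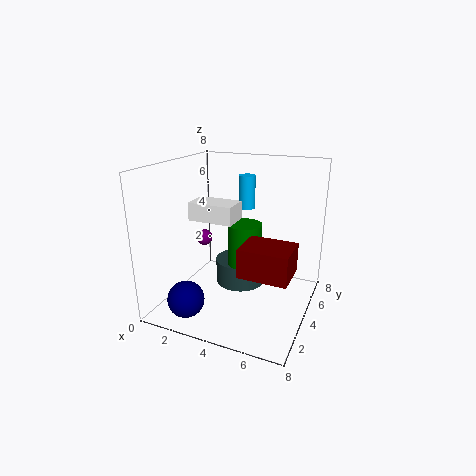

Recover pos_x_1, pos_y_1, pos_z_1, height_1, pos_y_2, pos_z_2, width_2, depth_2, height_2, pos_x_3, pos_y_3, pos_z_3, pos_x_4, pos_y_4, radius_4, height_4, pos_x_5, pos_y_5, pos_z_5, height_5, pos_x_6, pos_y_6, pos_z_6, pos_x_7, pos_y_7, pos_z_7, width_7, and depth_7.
pos_x_1 = 3.5
pos_y_1 = 6.5
pos_z_1 = 5
height_1 = 2
pos_y_2 = 3
pos_z_2 = 5
width_2 = 2.5
depth_2 = 1.5
height_2 = 1
pos_x_3 = 2
pos_y_3 = 1.5
pos_z_3 = 1
pos_x_4 = 4
pos_y_4 = 5
radius_4 = 1
height_4 = 2.5
pos_x_5 = 3.5
pos_y_5 = 5.5
pos_z_5 = 0.5
height_5 = 1.5
pos_x_6 = 1
pos_y_6 = 5.5
pos_z_6 = 3
pos_x_7 = 5
pos_y_7 = 1.5
pos_z_7 = 3
width_7 = 2.5
depth_7 = 2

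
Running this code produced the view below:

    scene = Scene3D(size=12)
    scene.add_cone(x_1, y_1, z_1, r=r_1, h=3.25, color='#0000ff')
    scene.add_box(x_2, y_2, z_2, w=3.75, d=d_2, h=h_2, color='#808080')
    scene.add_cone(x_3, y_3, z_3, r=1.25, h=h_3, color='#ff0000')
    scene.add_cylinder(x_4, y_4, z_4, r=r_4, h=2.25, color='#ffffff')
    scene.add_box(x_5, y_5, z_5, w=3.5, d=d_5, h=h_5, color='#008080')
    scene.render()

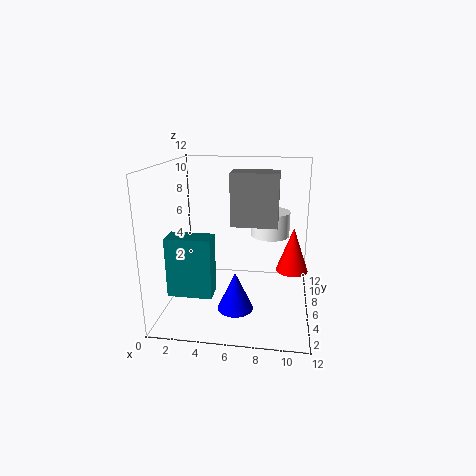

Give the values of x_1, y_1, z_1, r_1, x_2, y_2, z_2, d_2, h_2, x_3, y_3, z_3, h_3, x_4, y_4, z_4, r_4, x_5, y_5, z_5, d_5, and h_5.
x_1 = 6; y_1 = 4.5; z_1 = 0.25; r_1 = 1.5; x_2 = 5.5; y_2 = 5; z_2 = 7.25; d_2 = 2.25; h_2 = 4.25; x_3 = 10.5; y_3 = 4.75; z_3 = 4; h_3 = 3.5; x_4 = 8.5; y_4 = 9.25; z_4 = 5.25; r_4 = 1.75; x_5 = 1; y_5 = 2.25; z_5 = 2.25; d_5 = 1.75; h_5 = 4.75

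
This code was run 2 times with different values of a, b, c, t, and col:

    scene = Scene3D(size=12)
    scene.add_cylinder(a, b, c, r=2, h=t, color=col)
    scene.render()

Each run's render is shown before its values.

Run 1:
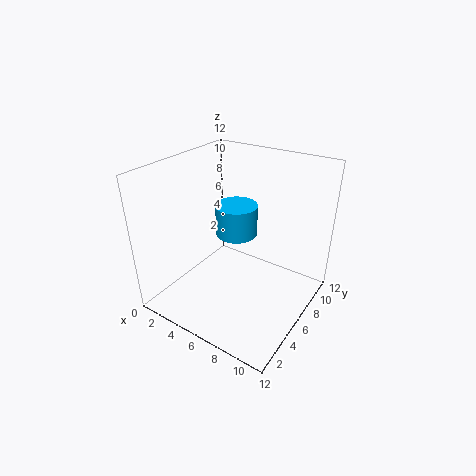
a = 3.5
b = 9.5
c = 4
t = 3
col = 'deepskyblue'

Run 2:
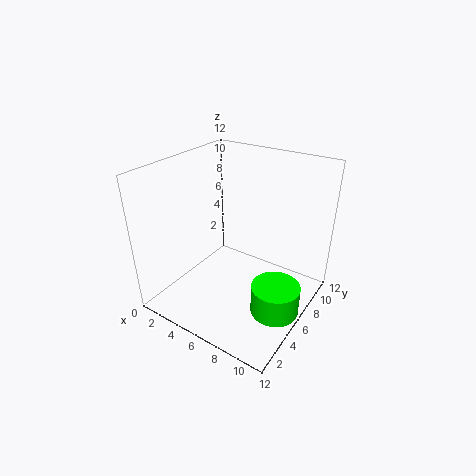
a = 10
b = 5.5
c = 0.5
t = 2.5
col = 'lime'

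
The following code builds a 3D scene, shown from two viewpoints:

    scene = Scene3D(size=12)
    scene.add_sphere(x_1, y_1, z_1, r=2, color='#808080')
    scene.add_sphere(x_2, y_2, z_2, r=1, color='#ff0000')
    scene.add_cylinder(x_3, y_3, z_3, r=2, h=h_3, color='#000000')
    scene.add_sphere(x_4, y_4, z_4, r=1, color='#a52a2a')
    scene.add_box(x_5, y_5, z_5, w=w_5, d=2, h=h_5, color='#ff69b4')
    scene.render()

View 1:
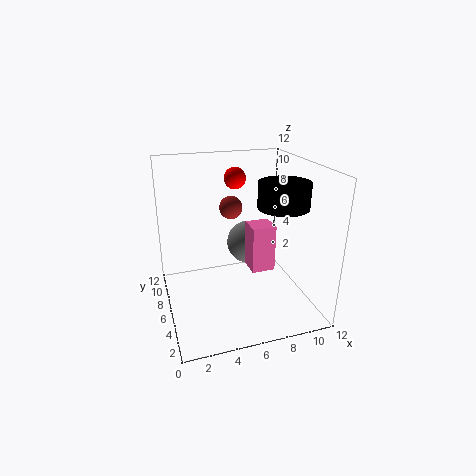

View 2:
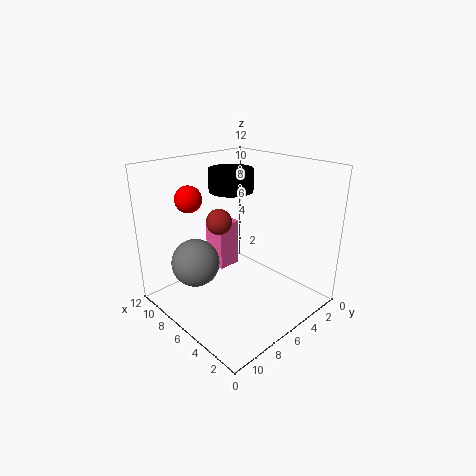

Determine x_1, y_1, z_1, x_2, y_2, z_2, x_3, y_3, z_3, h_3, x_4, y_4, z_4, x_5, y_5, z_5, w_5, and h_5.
x_1 = 8
y_1 = 9
z_1 = 4
x_2 = 7
y_2 = 10
z_2 = 10
x_3 = 9
y_3 = 4
z_3 = 9
h_3 = 2
x_4 = 6
y_4 = 8
z_4 = 8
x_5 = 7
y_5 = 5
z_5 = 3
w_5 = 2
h_5 = 4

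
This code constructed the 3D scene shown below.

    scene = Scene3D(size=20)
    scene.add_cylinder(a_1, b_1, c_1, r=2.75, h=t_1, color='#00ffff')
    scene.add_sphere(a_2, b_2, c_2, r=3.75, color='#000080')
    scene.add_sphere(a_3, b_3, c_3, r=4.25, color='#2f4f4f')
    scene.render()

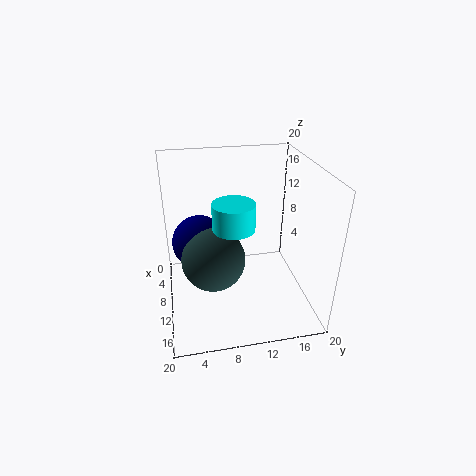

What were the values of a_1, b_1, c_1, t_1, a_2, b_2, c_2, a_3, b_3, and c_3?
a_1 = 12.25; b_1 = 9; c_1 = 12.75; t_1 = 3.5; a_2 = 8.75; b_2 = 4.75; c_2 = 9.25; a_3 = 12; b_3 = 6.25; c_3 = 8.25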